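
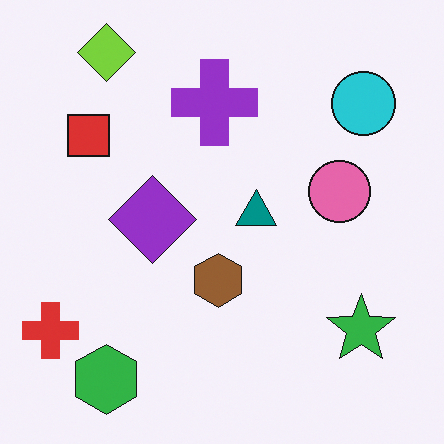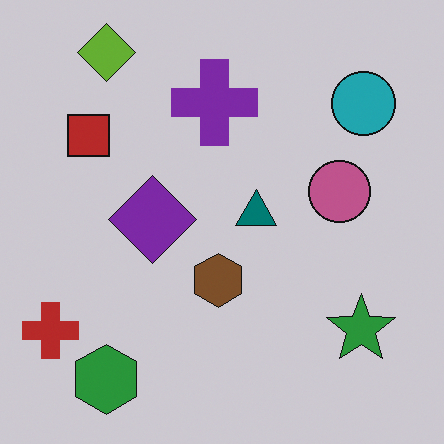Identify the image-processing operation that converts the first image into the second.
It was slightly darkened.

Every pixel — background and shapes alike — is uniformly darkened.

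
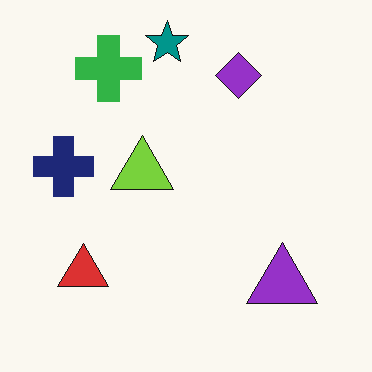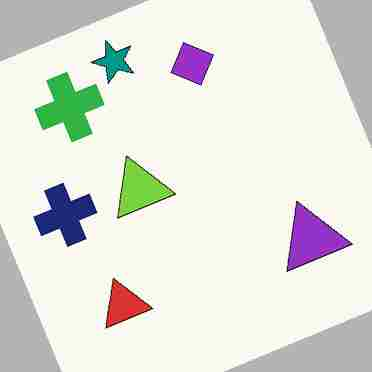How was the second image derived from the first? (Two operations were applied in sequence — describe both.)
The image was rotated counter-clockwise by a clearly visible amount, then heavily JPEG-compressed with obvious blocking artifacts.

Every shape is tilted by the same angle and the image corners show triangular fill wedges — a whole-image rotation by a non-right angle. Blocky 8×8 compression artifacts appear around shape edges and the flat background shows ringing — characteristic JPEG degradation.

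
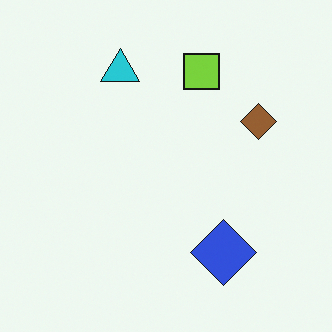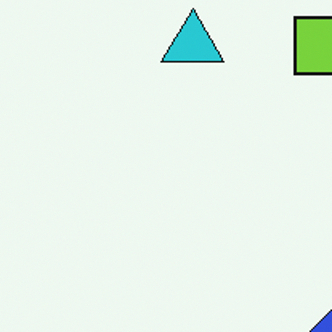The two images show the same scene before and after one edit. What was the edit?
The transformation is: cropped to a modestly smaller region and rescaled.

The visible shapes are larger and the field of view is narrower; shapes near the original edges may be partly or wholly outside the frame — a crop-and-rescale.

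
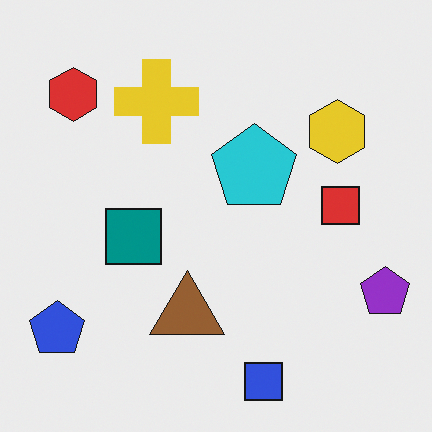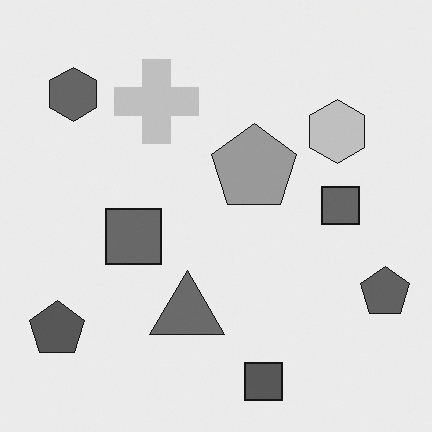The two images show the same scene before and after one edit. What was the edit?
It was converted to grayscale.

All color is removed — every shape is now a shade of grey.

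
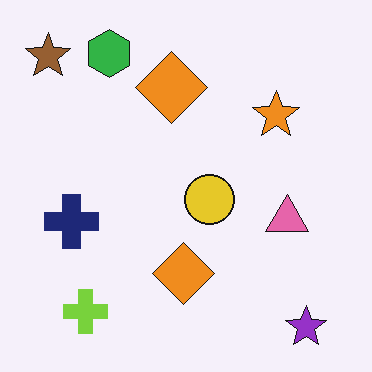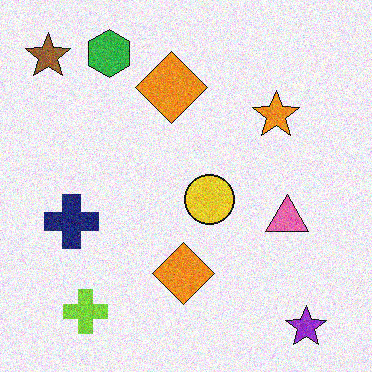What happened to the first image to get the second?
The image was degraded with moderate additive noise.

Random speckle covers the whole image, including the flat background.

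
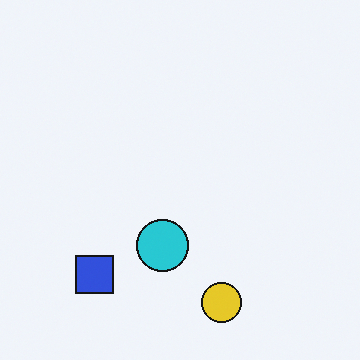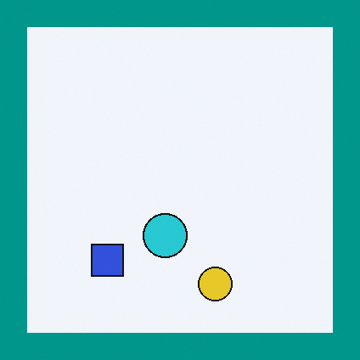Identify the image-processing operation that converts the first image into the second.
The image was framed with a teal border.

A solid teal frame runs around the edge of the second image, with the content slightly shrunk inside it.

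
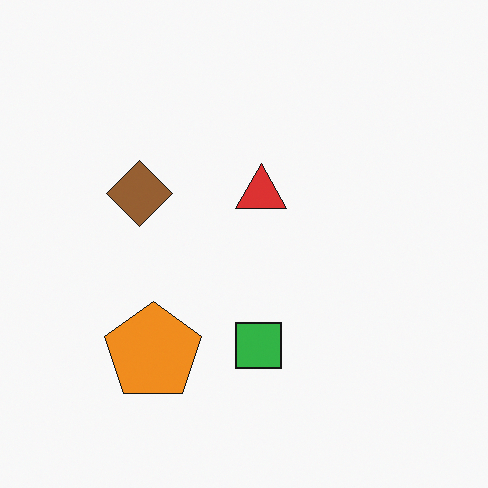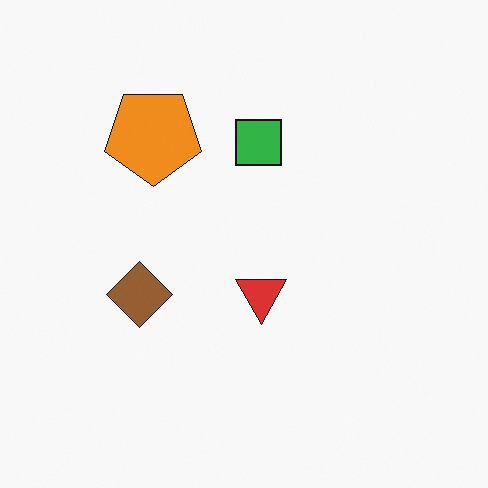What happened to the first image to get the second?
The image was flipped vertically (top ↔ bottom).

The orange pentagon is in the bottom-left of the first image and the top-left of the second — shapes on opposite sides of the horizontal midline have swapped in a mirror flip.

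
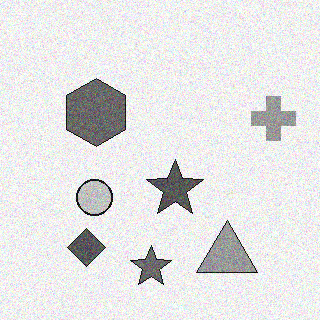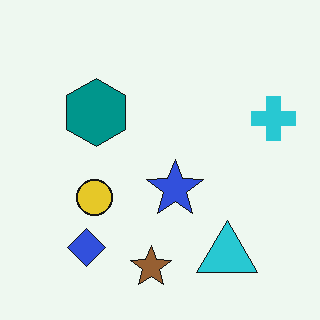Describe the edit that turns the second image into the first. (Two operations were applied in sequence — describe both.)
The first image is the second converted to grayscale, then degraded with moderate additive noise.

All color is removed — every shape is now a shade of grey. Random speckle covers the whole image, including the flat background.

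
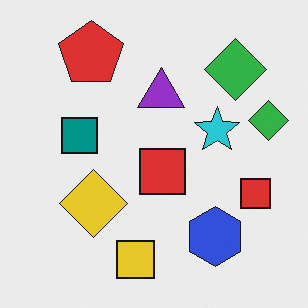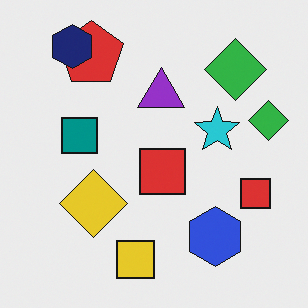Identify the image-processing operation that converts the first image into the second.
The transformation is: overlaid with an additional navy hexagon.

A navy hexagon appears in the second image that is absent from the first.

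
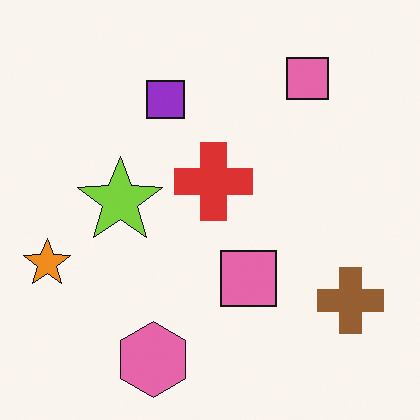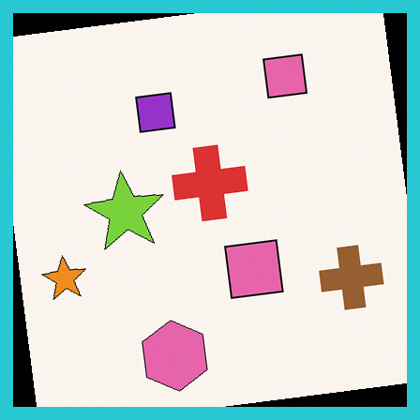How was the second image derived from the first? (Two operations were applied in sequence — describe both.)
The second image is the first rotated counter-clockwise by a slight angle, then framed with a cyan border.

Every shape is tilted by the same angle and the image corners show triangular fill wedges — a whole-image rotation by a non-right angle. A solid cyan frame runs around the edge of the second image, with the content slightly shrunk inside it.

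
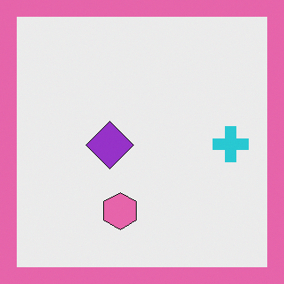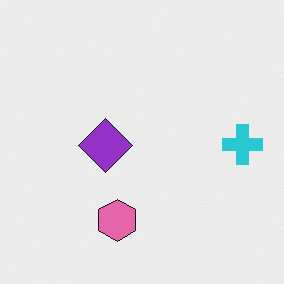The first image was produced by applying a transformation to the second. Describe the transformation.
The image was framed with a pink border.

A solid pink frame runs around the edge of the first image, with the content slightly shrunk inside it.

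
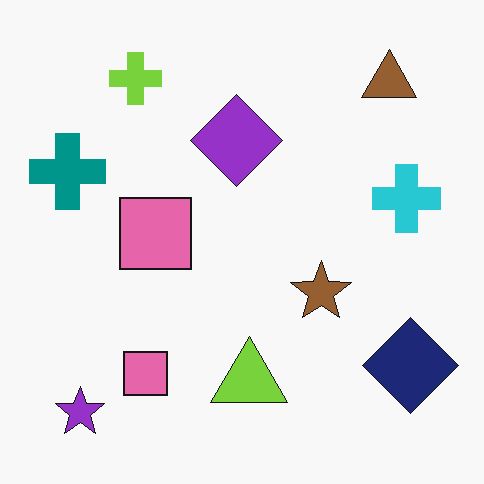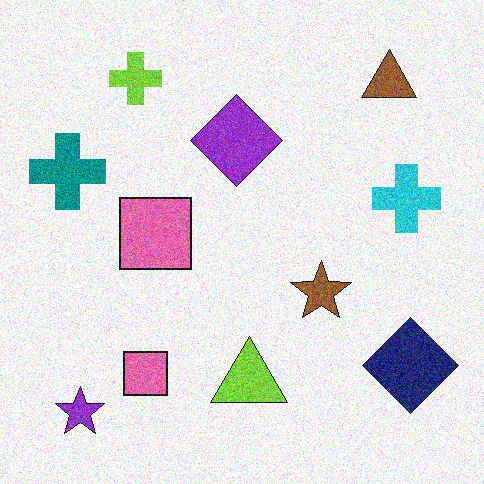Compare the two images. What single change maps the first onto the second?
The image was degraded with moderate additive noise.

Random speckle covers the whole image, including the flat background.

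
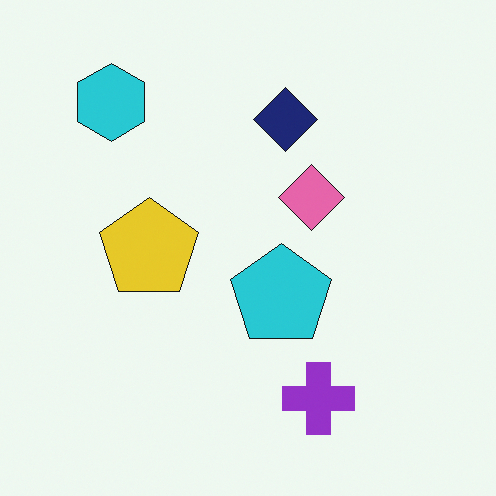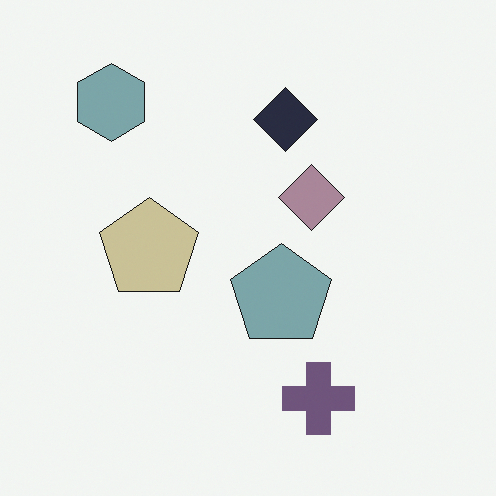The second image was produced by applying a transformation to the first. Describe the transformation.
Made much more muted (saturation change).

All colors are more muted and greyish — a global saturation change.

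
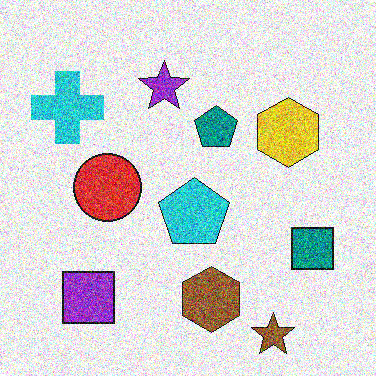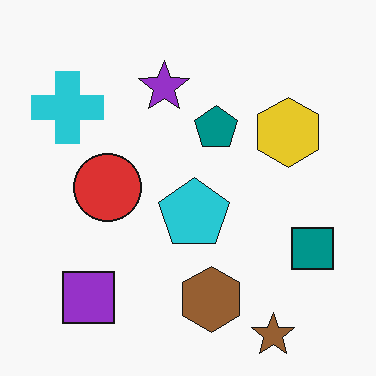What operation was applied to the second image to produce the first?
The transformation is: degraded with strong gaussian noise.

Random speckle covers the whole image, including the flat background.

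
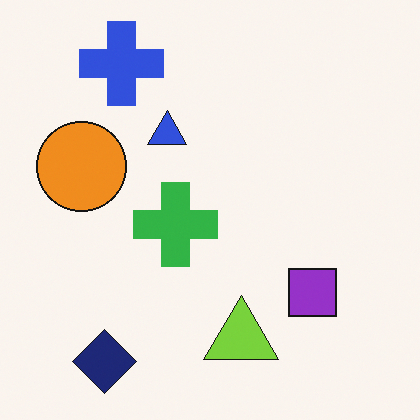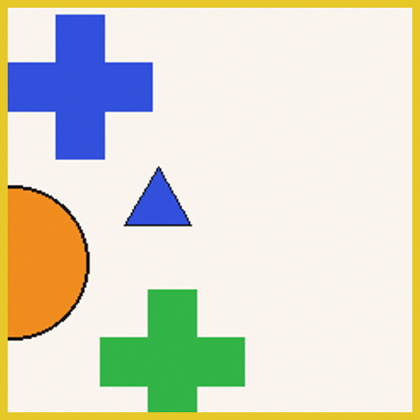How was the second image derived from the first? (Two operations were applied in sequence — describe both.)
The transformation is: cropped to a noticeably smaller region and rescaled, then framed with a yellow border.

The visible shapes are larger and the field of view is narrower; shapes near the original edges may be partly or wholly outside the frame — a crop-and-rescale. A solid yellow frame runs around the edge of the second image, with the content slightly shrunk inside it.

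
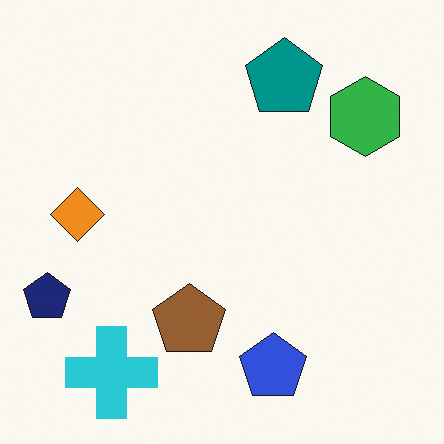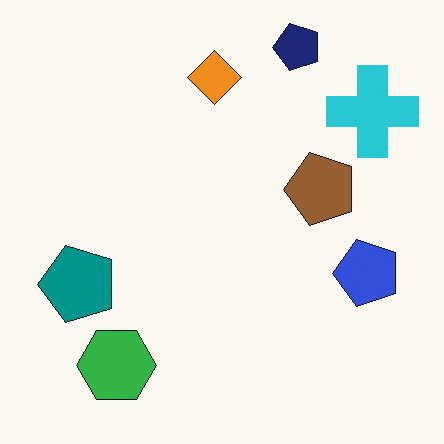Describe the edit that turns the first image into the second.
The image was transposed (reflected across the top-left ↔ bottom-right diagonal).

Shapes have swapped their row and column positions — what was in the top-right is now in the bottom-left — a diagonal reflection.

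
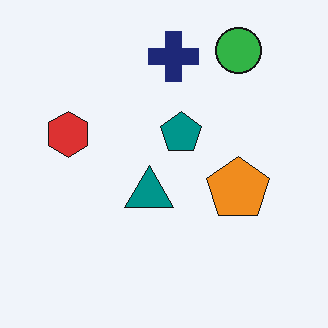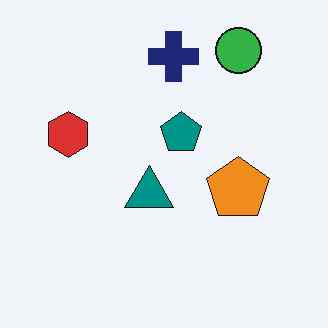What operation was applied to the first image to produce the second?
The transformation is: JPEG-compressed with visible artifacts.

Blocky 8×8 compression artifacts appear around shape edges and the flat background shows ringing — characteristic JPEG degradation.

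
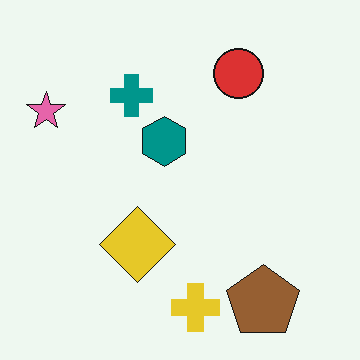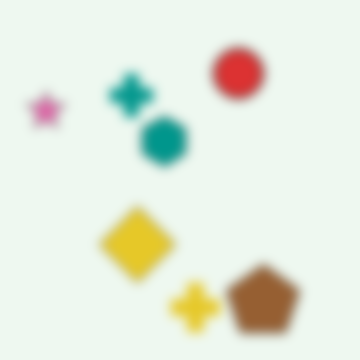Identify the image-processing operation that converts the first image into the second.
The image was strongly gaussian-blurred.

Shape edges and outlines are uniformly softened across the whole image.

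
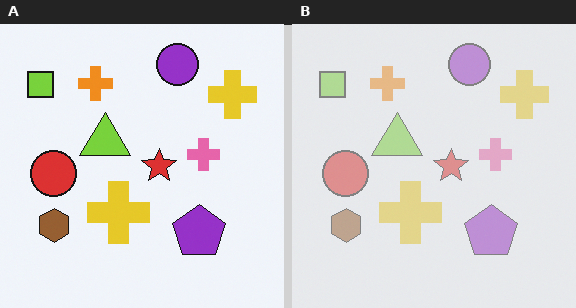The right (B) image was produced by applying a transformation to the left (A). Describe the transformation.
The image was washed out (contrast reduced).

Tones are pushed toward mid-grey across the whole image — a global contrast change.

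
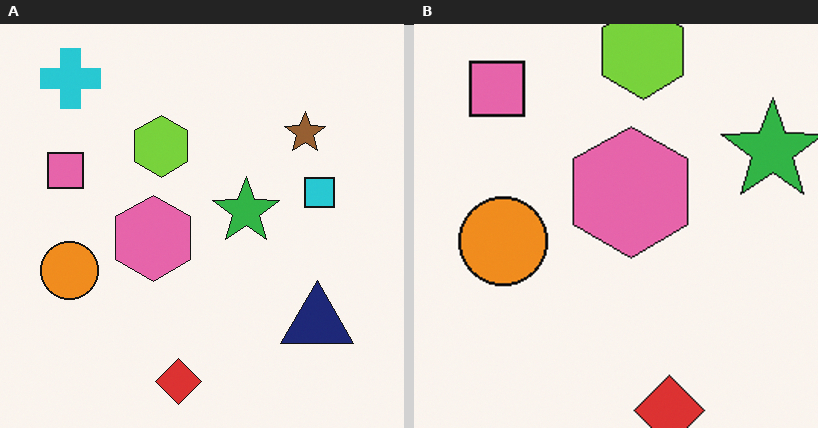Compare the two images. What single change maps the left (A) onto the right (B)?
This is the original image cropped to a modestly smaller region and rescaled.

The visible shapes are larger and the field of view is narrower; shapes near the original edges may be partly or wholly outside the frame — a crop-and-rescale.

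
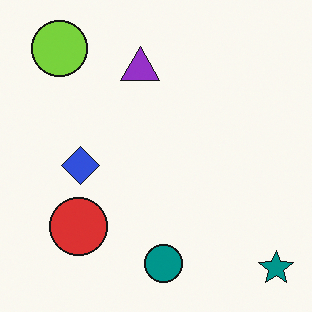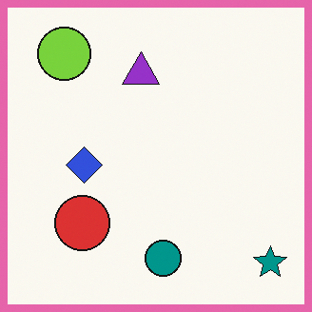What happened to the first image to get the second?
The second image is the first framed with a pink border.

A solid pink frame runs around the edge of the second image, with the content slightly shrunk inside it.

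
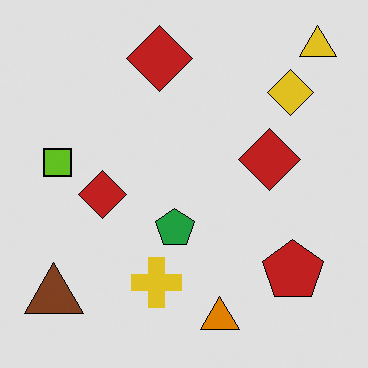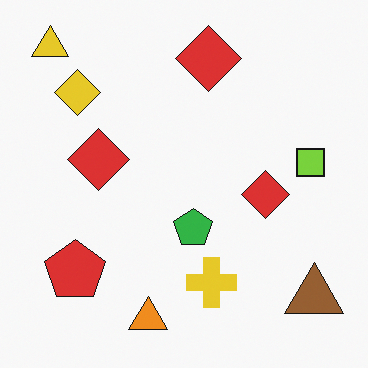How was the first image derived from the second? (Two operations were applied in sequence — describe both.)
It was flipped horizontally (left ↔ right), then posterized to a reduced palette.

The yellow triangle is in the top-left of the second image and the top-right of the first — shapes on opposite sides of the vertical midline have swapped in a mirror flip. Each flat color has snapped to a coarser quantized level — most visibly, the near-white background has dropped to a flat grey.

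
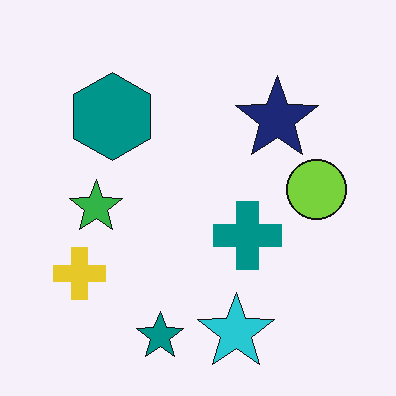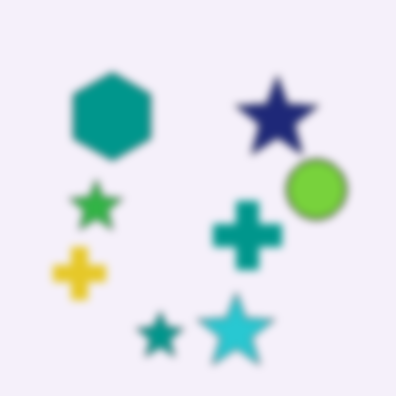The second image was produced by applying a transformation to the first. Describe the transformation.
The image was moderately blurred.

Shape edges and outlines are uniformly softened across the whole image.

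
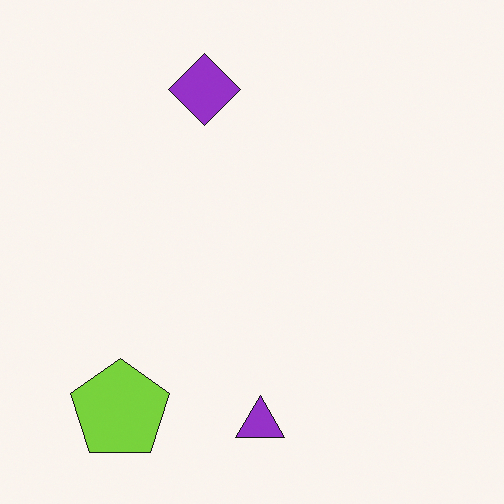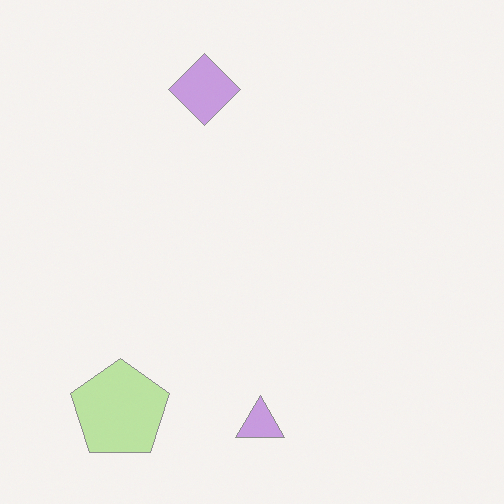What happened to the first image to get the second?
It was given much lower contrast.

Tones are pushed toward mid-grey across the whole image — a global contrast change.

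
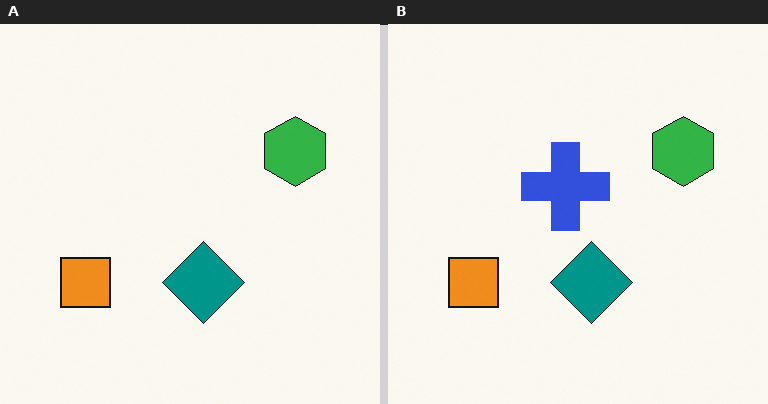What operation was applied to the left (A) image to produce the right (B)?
This is the original image overlaid with an additional blue cross.

A blue cross appears in the right (B) image that is absent from the left (A).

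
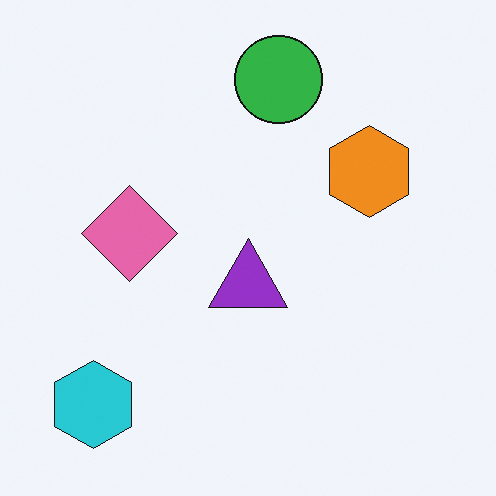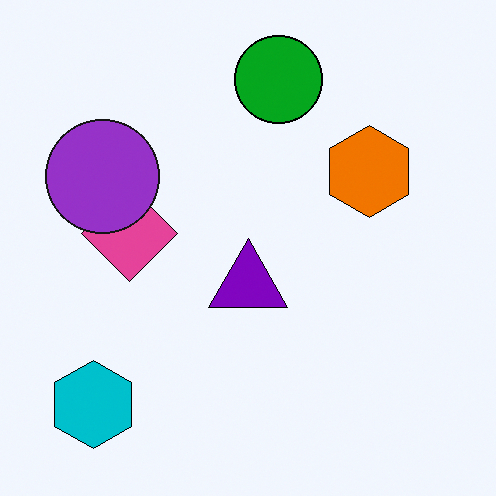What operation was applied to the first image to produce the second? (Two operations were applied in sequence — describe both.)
The image was given slightly increased contrast, then overlaid with an additional purple circle.

Tones are pushed away from mid-grey across the whole image — a global contrast change. A purple circle appears in the second image that is absent from the first.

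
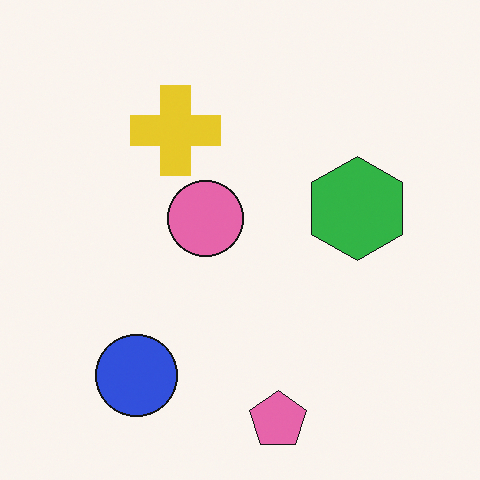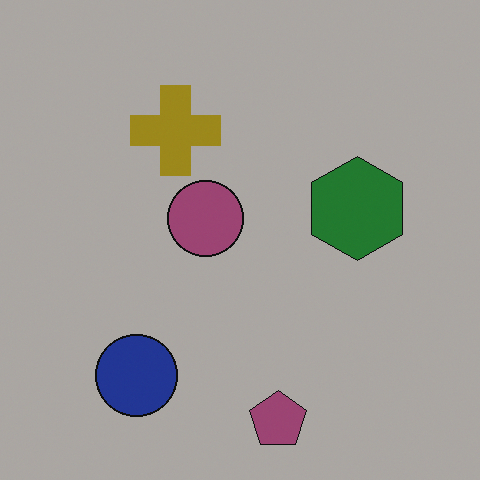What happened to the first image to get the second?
It was substantially darkened.

Every pixel — background and shapes alike — is uniformly darkened.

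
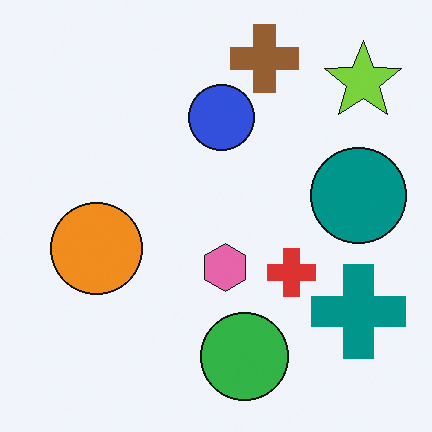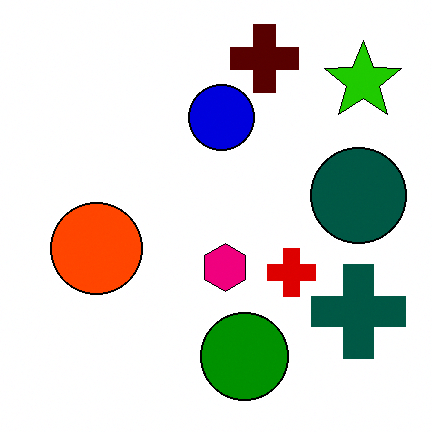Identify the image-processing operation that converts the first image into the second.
It was given much higher contrast.

Tones are pushed away from mid-grey across the whole image — a global contrast change.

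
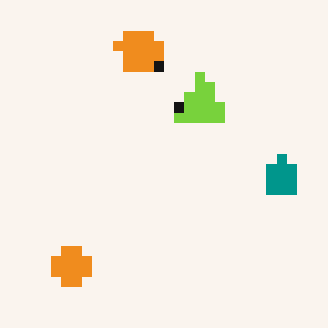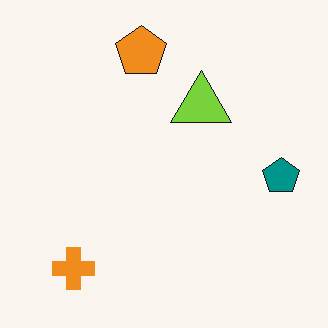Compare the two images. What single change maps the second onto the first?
Coarsely pixelated.

Shapes are reduced to large square blocks; fine edges and outlines are lost — a downscale-then-upscale (mosaic) effect.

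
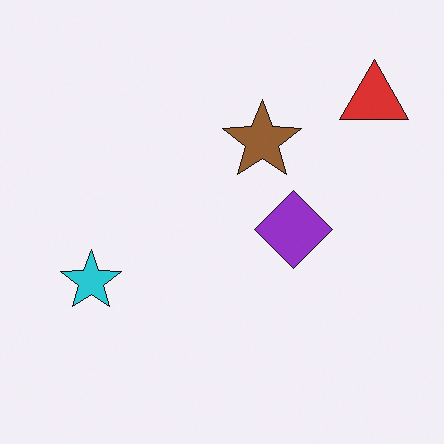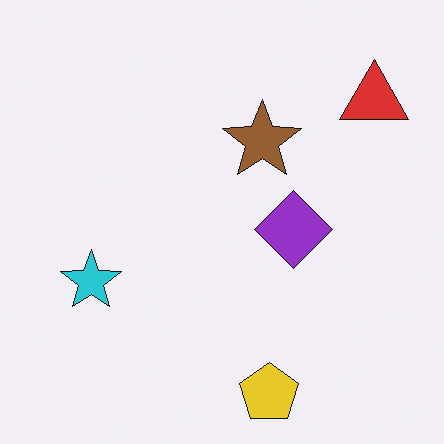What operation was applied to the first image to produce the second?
Overlaid with an additional yellow pentagon.

A yellow pentagon appears in the second image that is absent from the first.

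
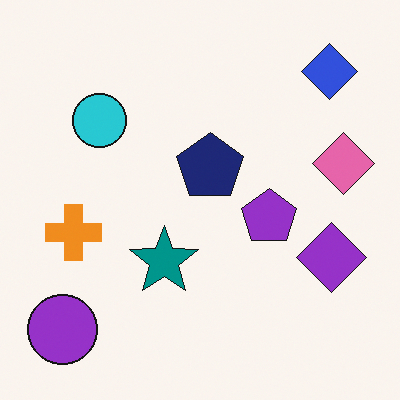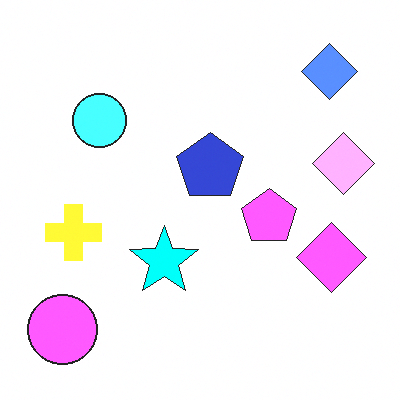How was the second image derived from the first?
The image was noticeably brightened.

Every pixel — background and shapes alike — is uniformly brightened.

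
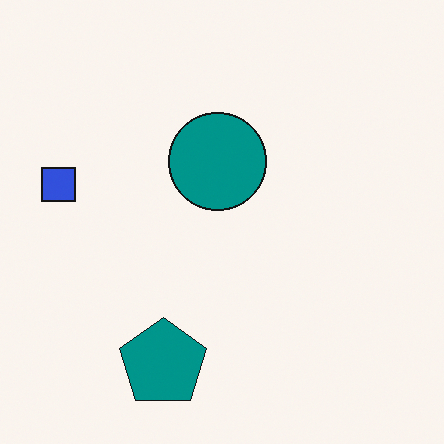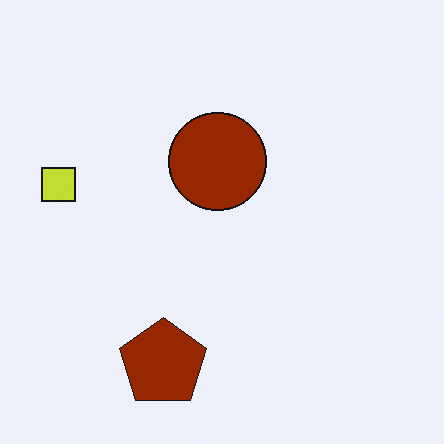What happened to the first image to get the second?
This is the original image hue-shifted by a large amount.

Every shape's color has rotated by the same amount around the hue wheel — a uniform hue shift.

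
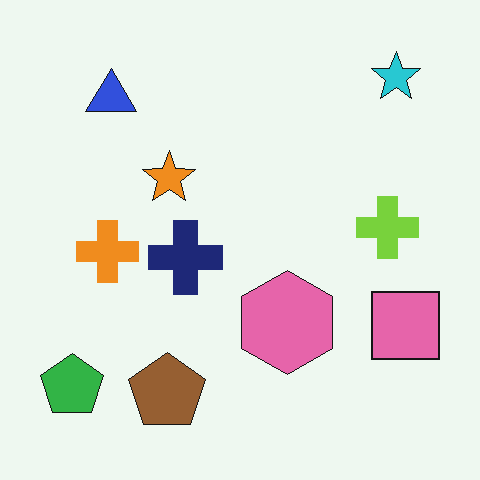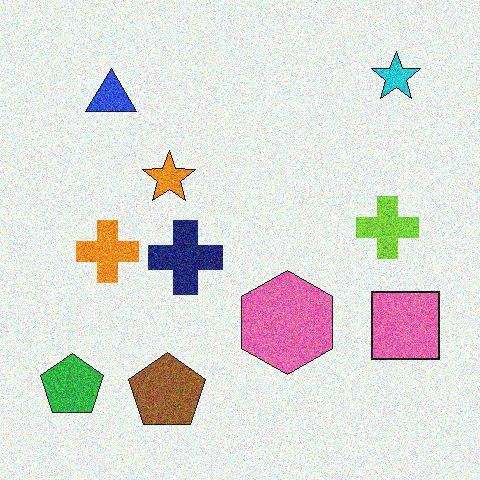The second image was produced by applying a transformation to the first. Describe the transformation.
The second image is the first degraded with visible gaussian noise.

Random speckle covers the whole image, including the flat background.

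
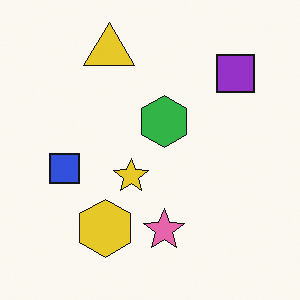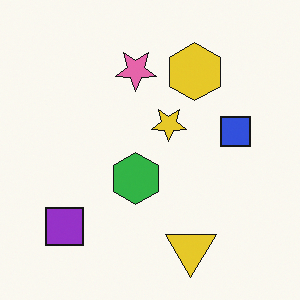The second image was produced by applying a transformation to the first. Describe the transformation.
The second image is the first rotated 180°.

The purple square sits in the top-right of the first image and the bottom-left of the second — consistent with a whole-image 180° rotation.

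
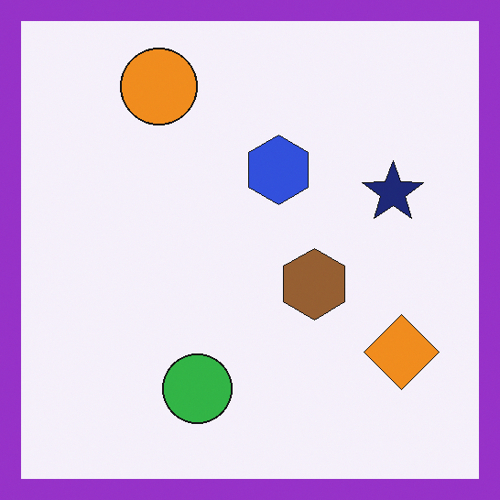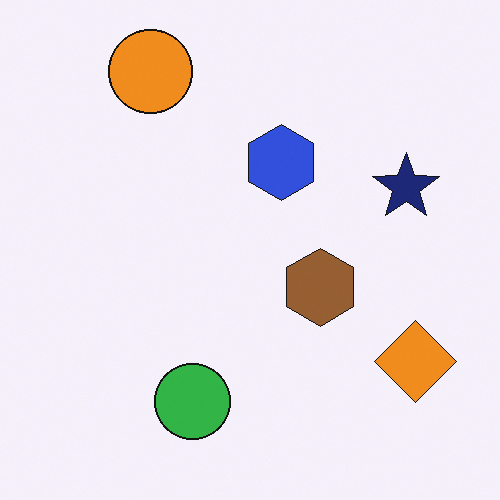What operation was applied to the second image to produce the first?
The image was framed with a purple border.

A solid purple frame runs around the edge of the first image, with the content slightly shrunk inside it.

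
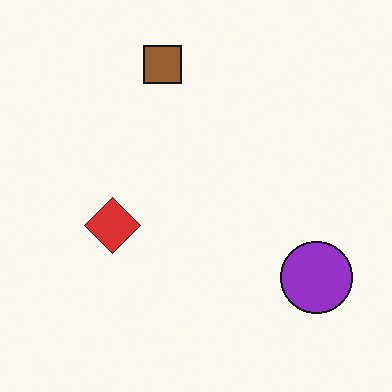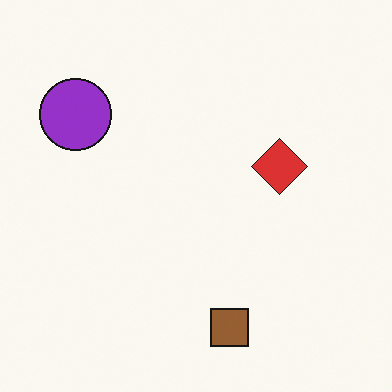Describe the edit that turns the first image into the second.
The transformation is: rotated 180°.

The purple circle sits in the bottom-right of the first image and the top-left of the second — consistent with a whole-image 180° rotation.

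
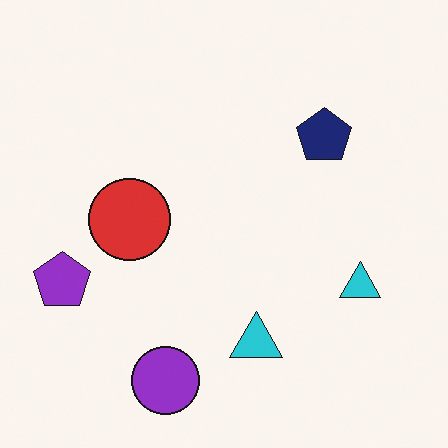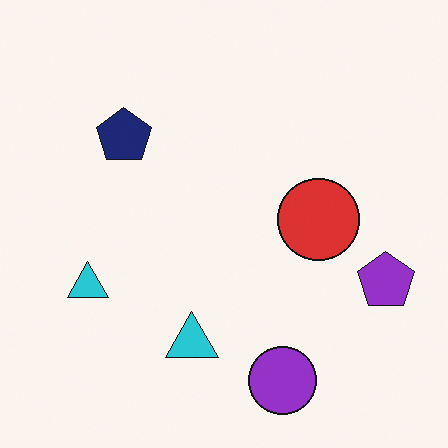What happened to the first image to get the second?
The transformation is: flipped horizontally (left ↔ right).

The purple pentagon is in the left of the first image and the right of the second — shapes on opposite sides of the vertical midline have swapped in a mirror flip.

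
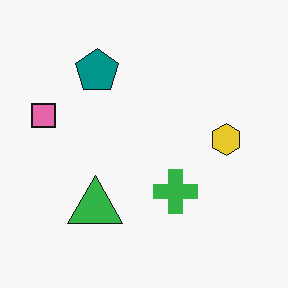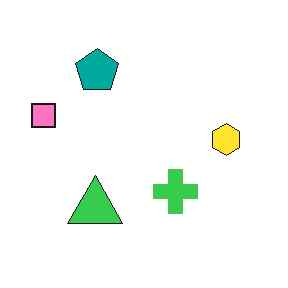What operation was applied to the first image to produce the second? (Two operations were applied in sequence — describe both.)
This is the original image slightly brightened, then JPEG-compressed with visible artifacts.

Every pixel — background and shapes alike — is uniformly brightened. Blocky 8×8 compression artifacts appear around shape edges and the flat background shows ringing — characteristic JPEG degradation.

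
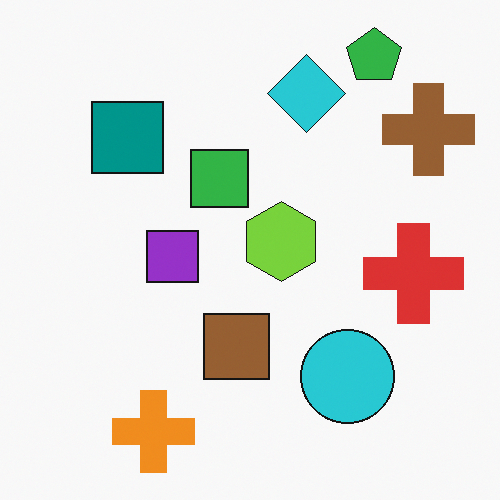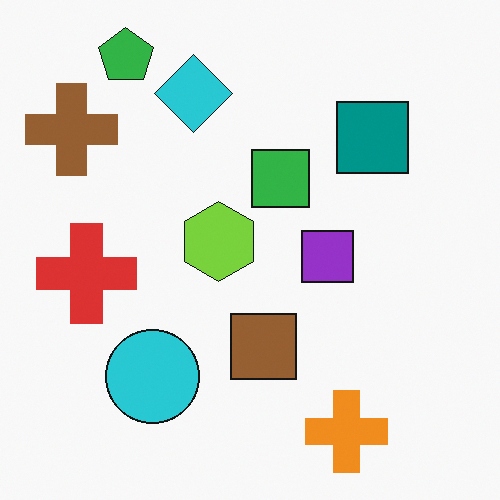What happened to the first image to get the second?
The transformation is: flipped horizontally (left ↔ right).

The brown cross is in the top-right of the first image and the top-left of the second — shapes on opposite sides of the vertical midline have swapped in a mirror flip.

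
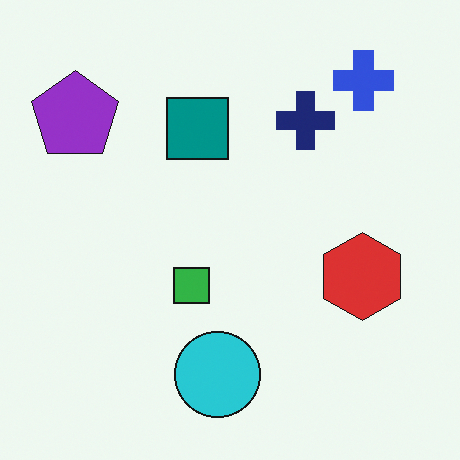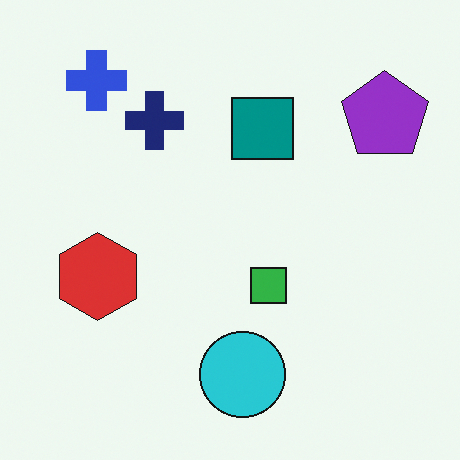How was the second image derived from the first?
This is the original image flipped horizontally (left ↔ right).

The purple pentagon is in the top-left of the first image and the top-right of the second — shapes on opposite sides of the vertical midline have swapped in a mirror flip.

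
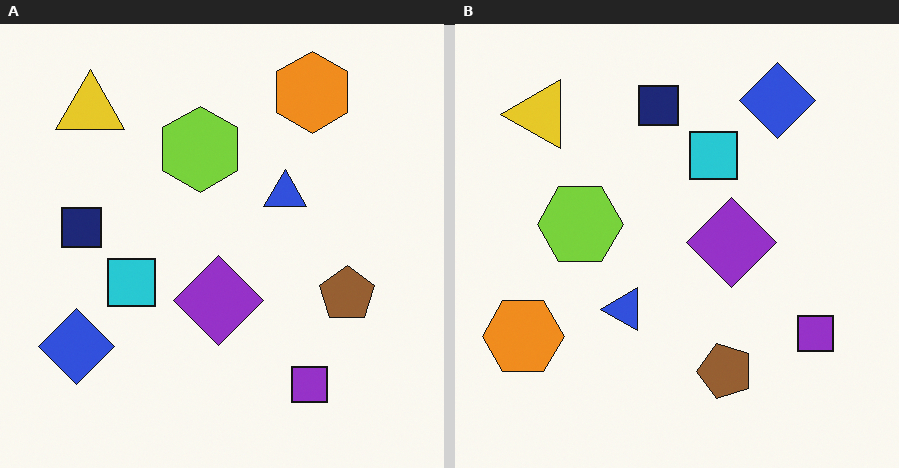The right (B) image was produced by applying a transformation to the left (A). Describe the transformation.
It was transposed (reflected across the top-left ↔ bottom-right diagonal).

Shapes have swapped their row and column positions — what was in the top-right is now in the bottom-left — a diagonal reflection.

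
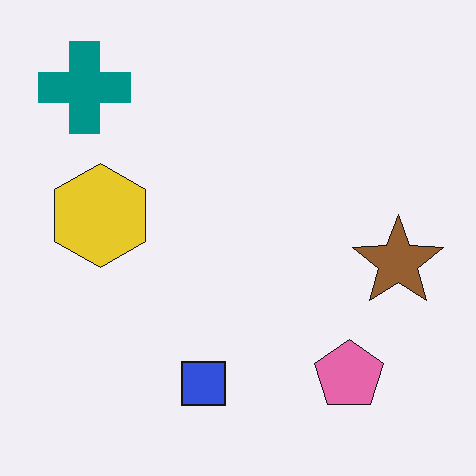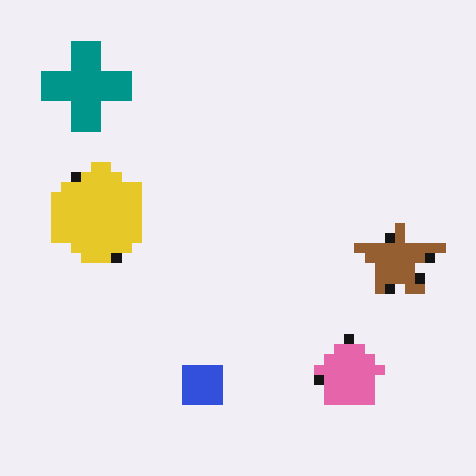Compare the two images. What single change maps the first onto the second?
The second image is the first heavily pixelated into large blocks.

Shapes are reduced to large square blocks; fine edges and outlines are lost — a downscale-then-upscale (mosaic) effect.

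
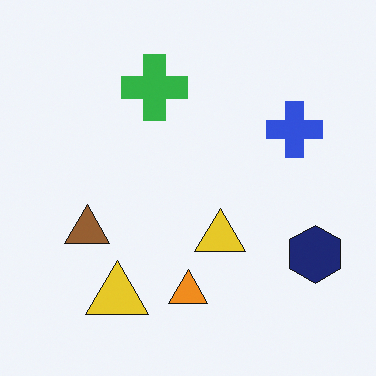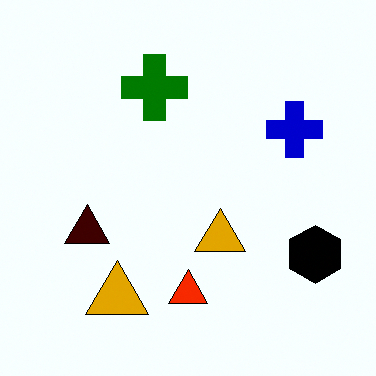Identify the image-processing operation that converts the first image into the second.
This is the original image boosted in contrast.

Tones are pushed away from mid-grey across the whole image — a global contrast change.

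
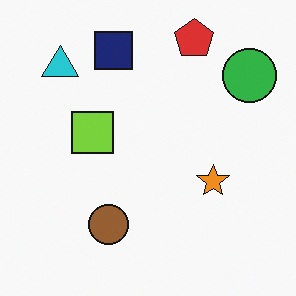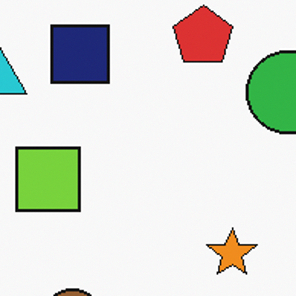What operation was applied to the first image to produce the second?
This is the original image cropped slightly and scaled back up.

The visible shapes are larger and the field of view is narrower; shapes near the original edges may be partly or wholly outside the frame — a crop-and-rescale.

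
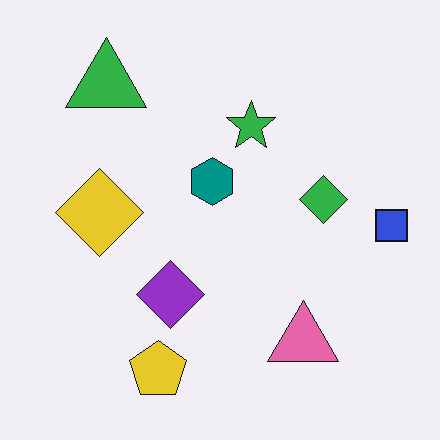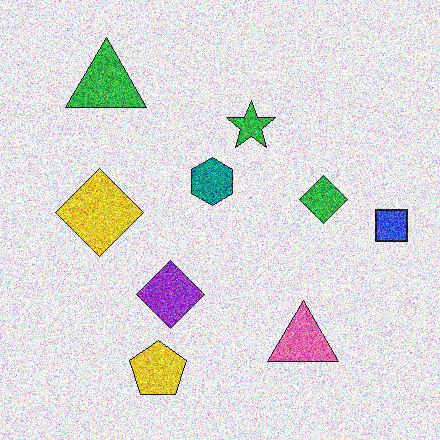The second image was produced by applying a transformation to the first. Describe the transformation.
The image was degraded with heavy additive noise.

Random speckle covers the whole image, including the flat background.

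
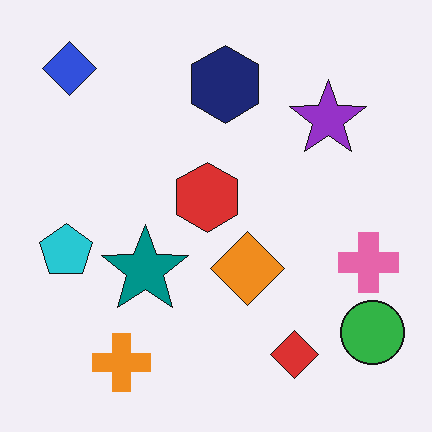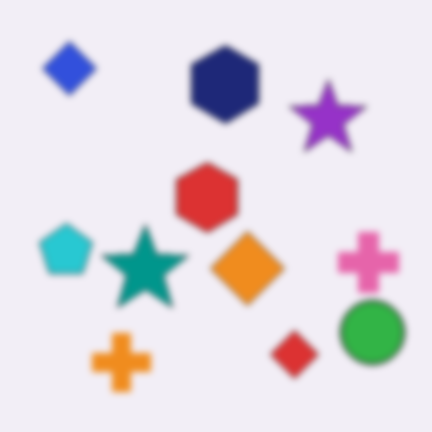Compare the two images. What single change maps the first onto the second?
Noticeably gaussian-blurred.

Shape edges and outlines are uniformly softened across the whole image.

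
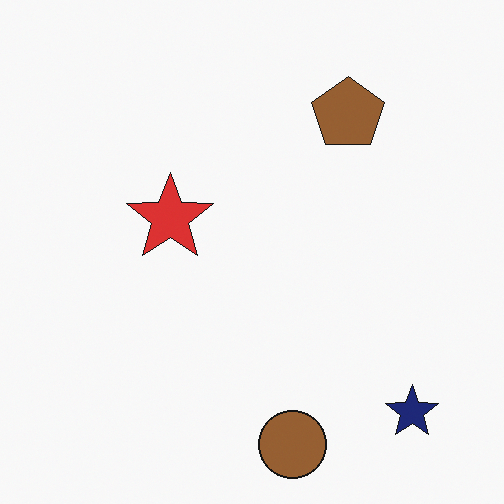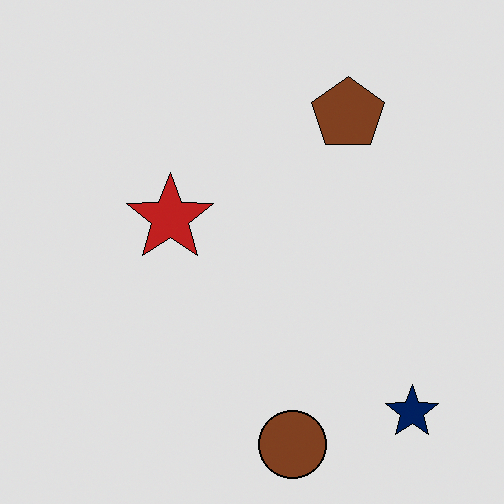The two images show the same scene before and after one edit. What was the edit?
The second image is the first moderately posterized.

Each flat color has snapped to a coarser quantized level — most visibly, the near-white background has dropped to a flat grey.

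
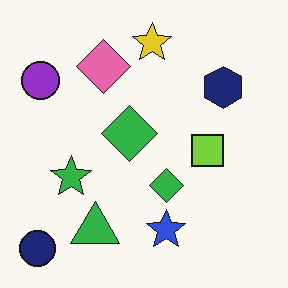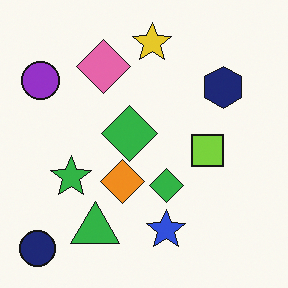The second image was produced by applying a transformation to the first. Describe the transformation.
The second image is the first overlaid with an additional orange diamond.

An orange diamond appears in the second image that is absent from the first.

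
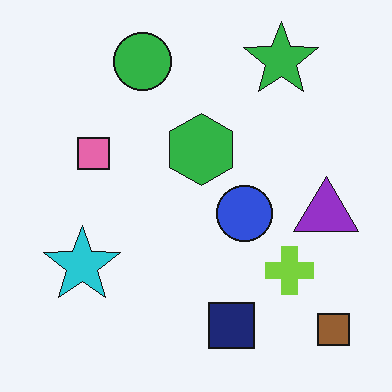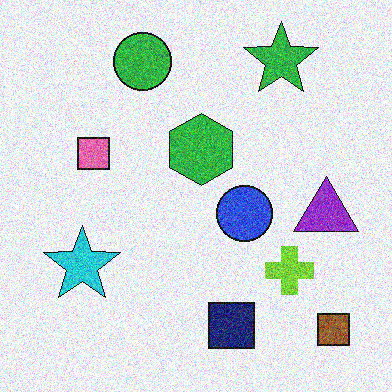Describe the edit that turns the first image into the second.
Degraded with heavy additive noise.

Random speckle covers the whole image, including the flat background.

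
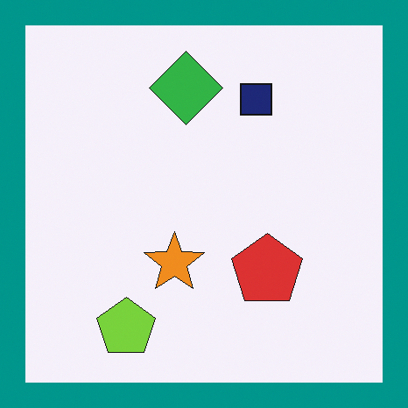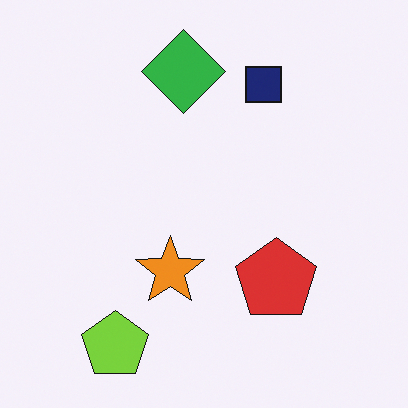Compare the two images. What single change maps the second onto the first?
Framed with a teal border.

A solid teal frame runs around the edge of the first image, with the content slightly shrunk inside it.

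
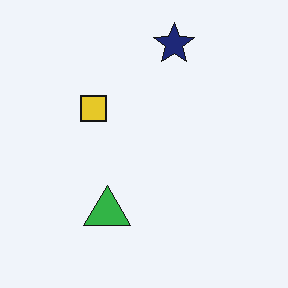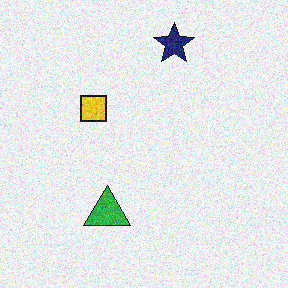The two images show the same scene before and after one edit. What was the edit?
The second image is the first degraded with visible gaussian noise.

Random speckle covers the whole image, including the flat background.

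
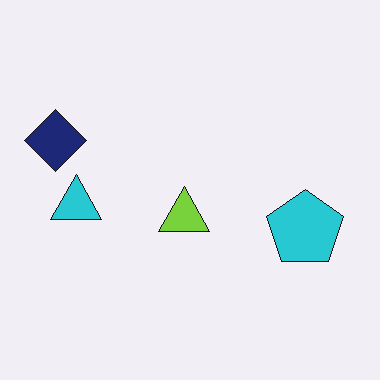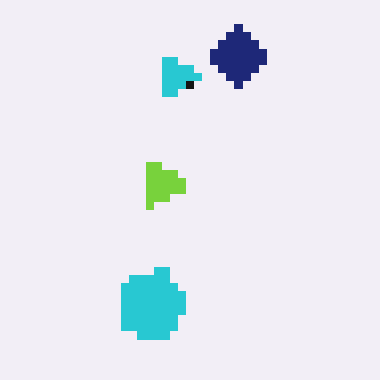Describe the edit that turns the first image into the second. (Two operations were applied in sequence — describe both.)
The transformation is: rotated 90° clockwise, then pixelated into visible square blocks.

The navy diamond sits in the left of the first image and the top of the second — consistent with a whole-image 90° clockwise rotation. Shapes are reduced to large square blocks; fine edges and outlines are lost — a downscale-then-upscale (mosaic) effect.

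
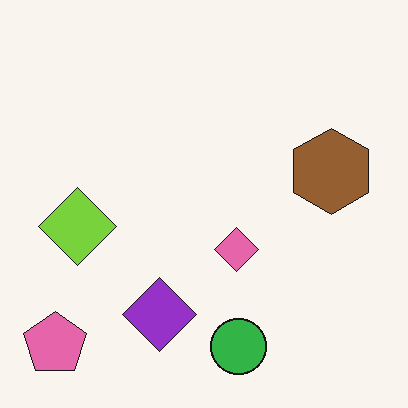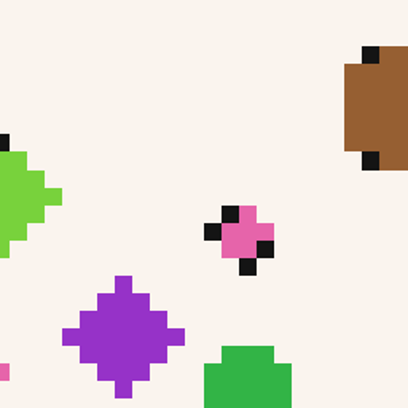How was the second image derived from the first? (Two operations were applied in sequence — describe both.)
The second image is the first coarsely pixelated, then cropped to a modestly smaller region and rescaled.

Shapes are reduced to large square blocks; fine edges and outlines are lost — a downscale-then-upscale (mosaic) effect. The visible shapes are larger and the field of view is narrower; shapes near the original edges may be partly or wholly outside the frame — a crop-and-rescale.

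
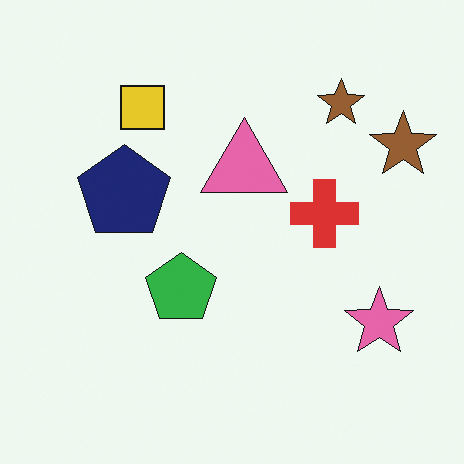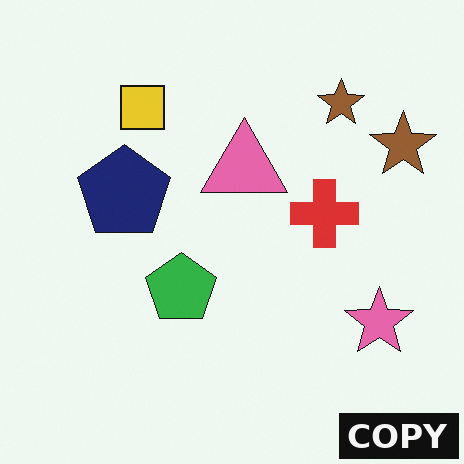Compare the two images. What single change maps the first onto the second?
Watermarked with the text "COPY" in the lower-right corner.

A dark label reading "COPY" appears in the lower-right corner.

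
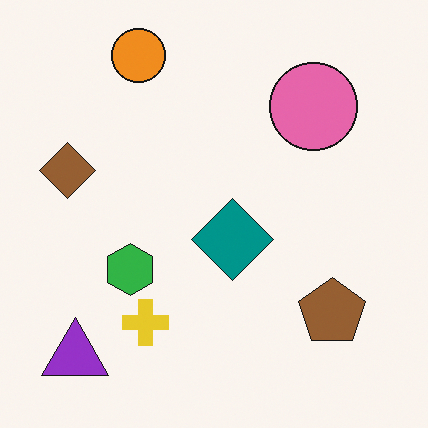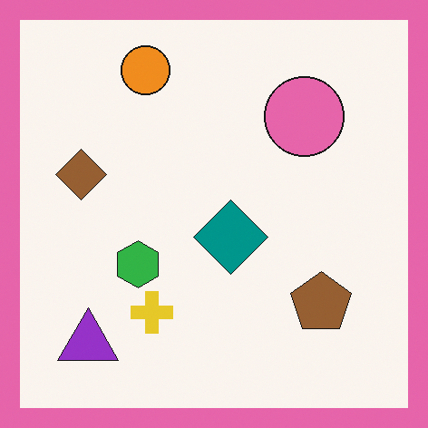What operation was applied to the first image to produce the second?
Framed with a pink border.

A solid pink frame runs around the edge of the second image, with the content slightly shrunk inside it.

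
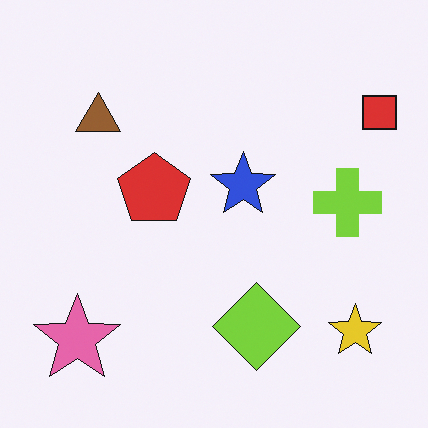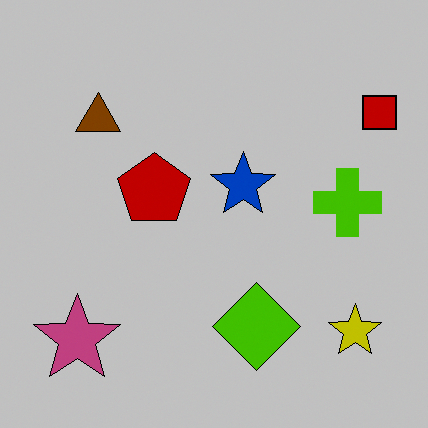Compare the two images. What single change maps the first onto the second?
The transformation is: aggressively posterized.

Each flat color has snapped to a coarser quantized level — most visibly, the near-white background has dropped to a flat grey.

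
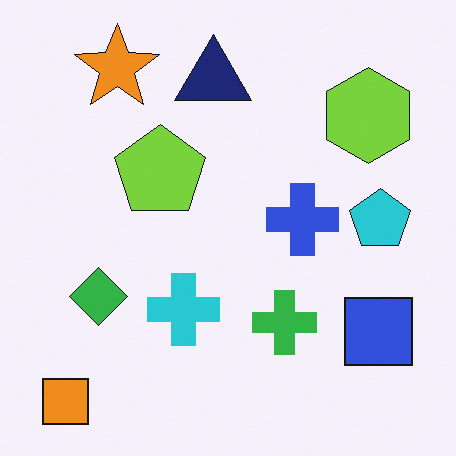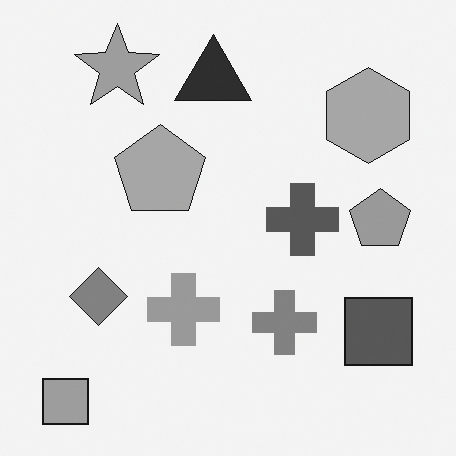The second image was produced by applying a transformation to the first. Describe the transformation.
This is the original image converted to grayscale.

All color is removed — every shape is now a shade of grey.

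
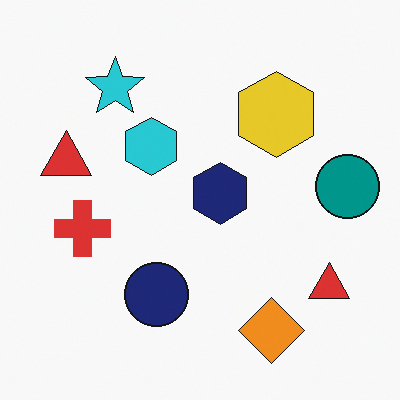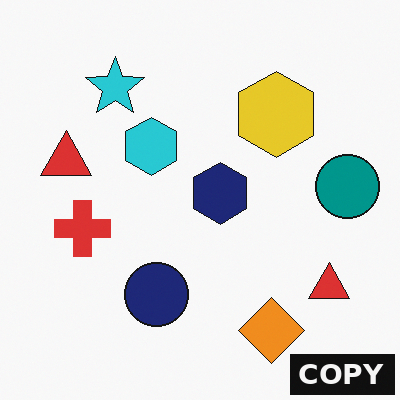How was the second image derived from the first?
This is the original image watermarked with the text "COPY" in the lower-right corner.

A dark label reading "COPY" appears in the lower-right corner.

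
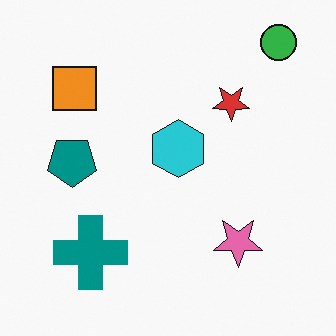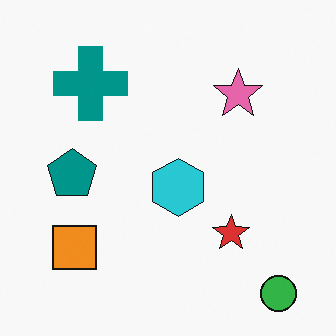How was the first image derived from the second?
The image was flipped vertically (top ↔ bottom).

The green circle is in the bottom-right of the second image and the top-right of the first — shapes on opposite sides of the horizontal midline have swapped in a mirror flip.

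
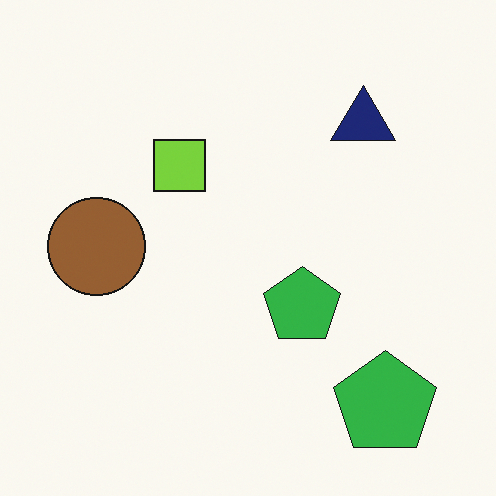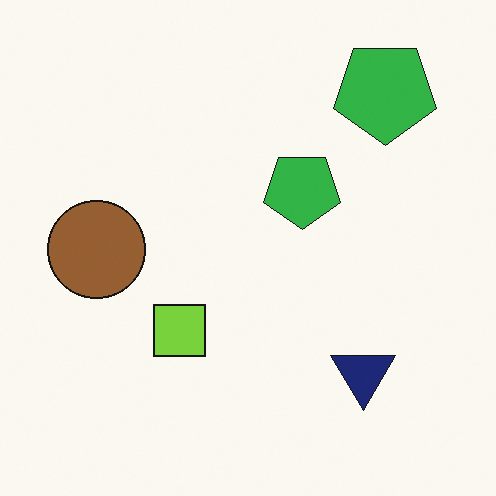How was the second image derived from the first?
The image was flipped vertically (top ↔ bottom).

The navy triangle is in the top-right of the first image and the bottom-right of the second — shapes on opposite sides of the horizontal midline have swapped in a mirror flip.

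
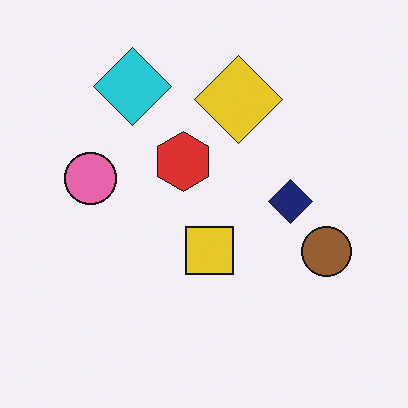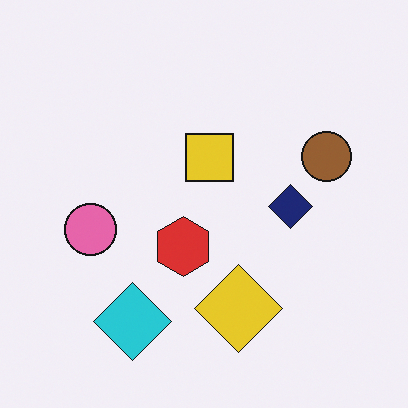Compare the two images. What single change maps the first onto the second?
The image was flipped vertically (top ↔ bottom).

The cyan diamond is in the top-left of the first image and the bottom-left of the second — shapes on opposite sides of the horizontal midline have swapped in a mirror flip.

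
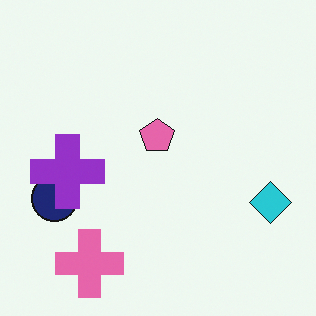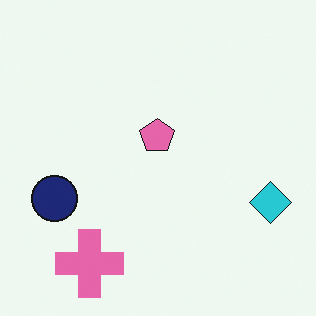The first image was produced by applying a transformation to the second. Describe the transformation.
This is the original image overlaid with an additional purple cross.

A purple cross appears in the first image that is absent from the second.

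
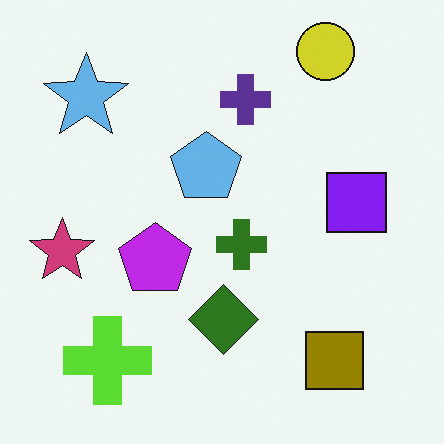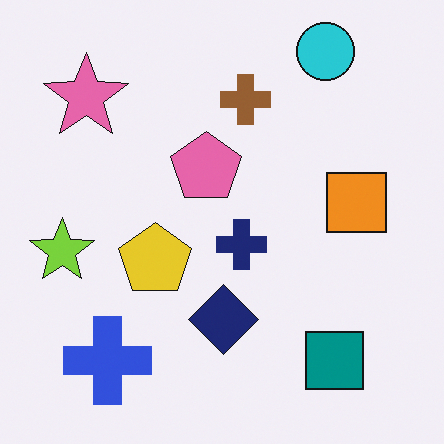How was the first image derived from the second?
It was hue-shifted through roughly half the color wheel.

Every shape's color has rotated by the same amount around the hue wheel — a uniform hue shift.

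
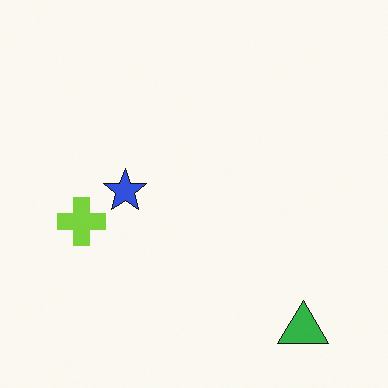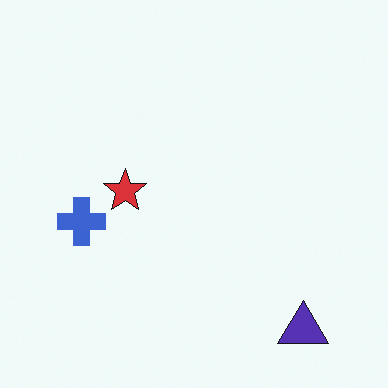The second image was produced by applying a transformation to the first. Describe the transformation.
Hue-shifted noticeably.

Every shape's color has rotated by the same amount around the hue wheel — a uniform hue shift.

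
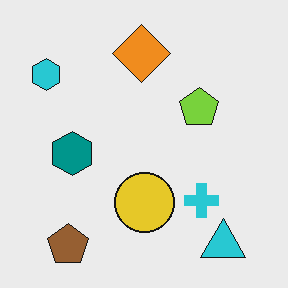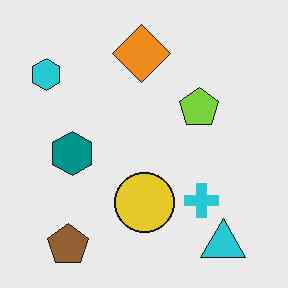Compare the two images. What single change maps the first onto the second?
The second image is the first given moderate JPEG compression.

Blocky 8×8 compression artifacts appear around shape edges and the flat background shows ringing — characteristic JPEG degradation.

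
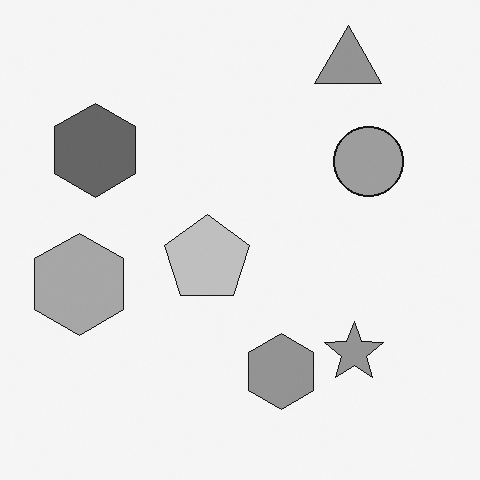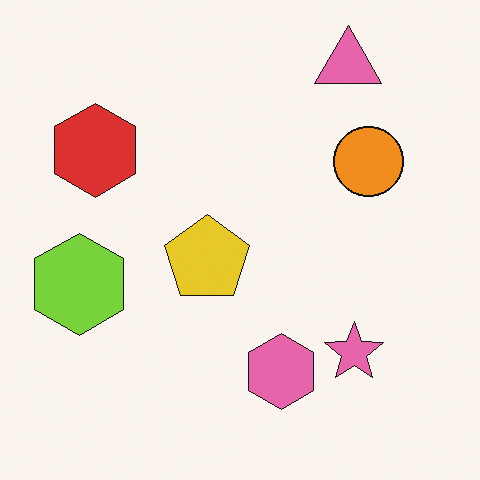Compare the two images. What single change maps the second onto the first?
The first image is the second converted to grayscale.

All color is removed — every shape is now a shade of grey.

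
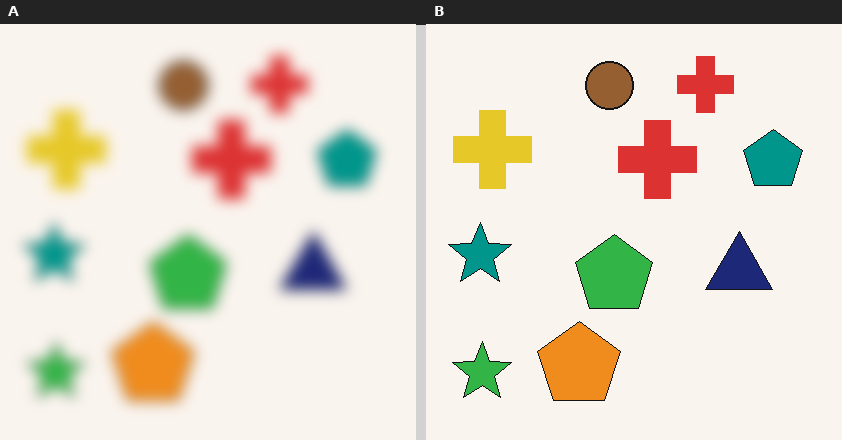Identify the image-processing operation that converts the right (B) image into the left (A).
The transformation is: strongly gaussian-blurred.

Shape edges and outlines are uniformly softened across the whole image.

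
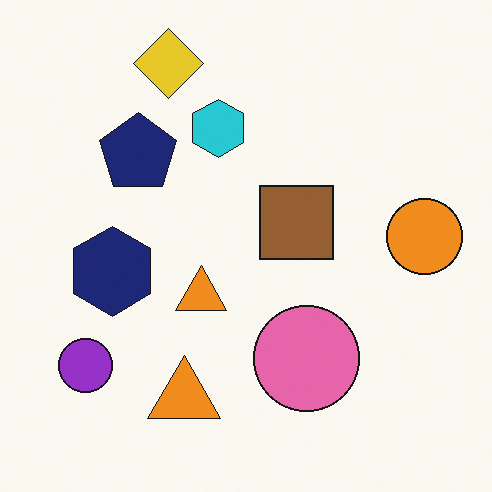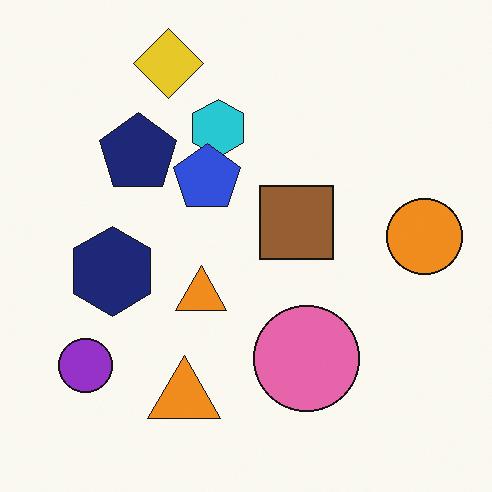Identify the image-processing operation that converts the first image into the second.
Overlaid with an additional blue pentagon.

A blue pentagon appears in the second image that is absent from the first.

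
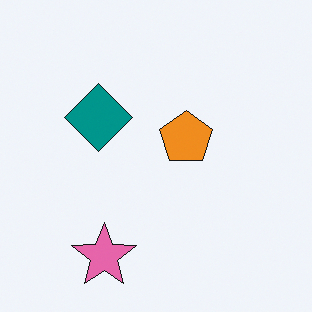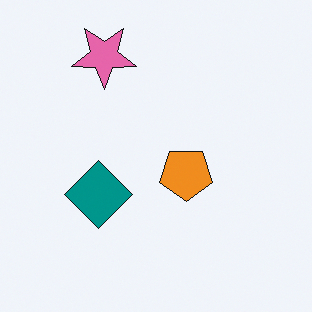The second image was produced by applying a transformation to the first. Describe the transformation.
The second image is the first flipped vertically (top ↔ bottom).

The pink star is in the bottom of the first image and the top of the second — shapes on opposite sides of the horizontal midline have swapped in a mirror flip.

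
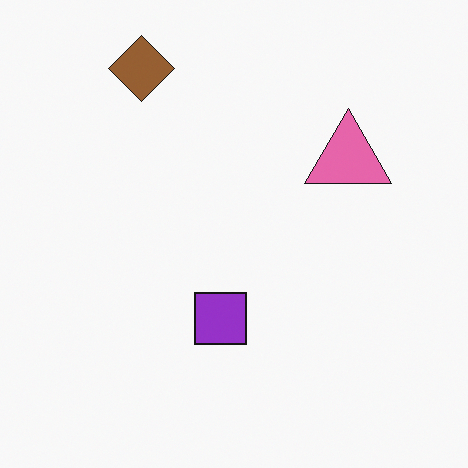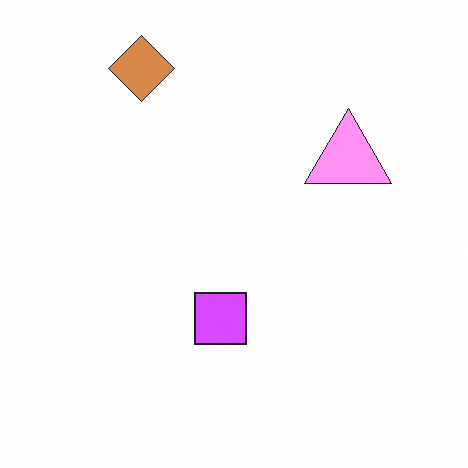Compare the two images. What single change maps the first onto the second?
This is the original image substantially brightened.

Every pixel — background and shapes alike — is uniformly brightened.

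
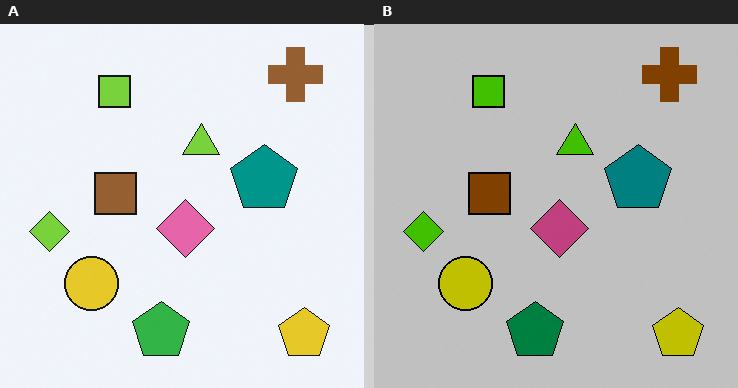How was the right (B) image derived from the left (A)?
This is the original image heavily posterized to just a handful of flat colors.

Each flat color has snapped to a coarser quantized level — most visibly, the near-white background has dropped to a flat grey.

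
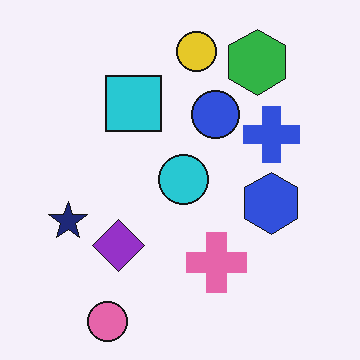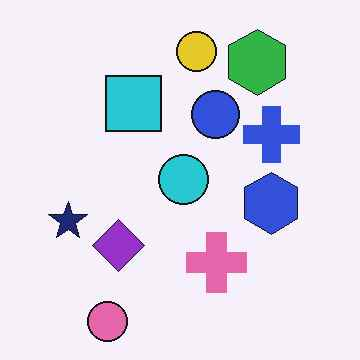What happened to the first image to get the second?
The image was given moderate JPEG compression.

Blocky 8×8 compression artifacts appear around shape edges and the flat background shows ringing — characteristic JPEG degradation.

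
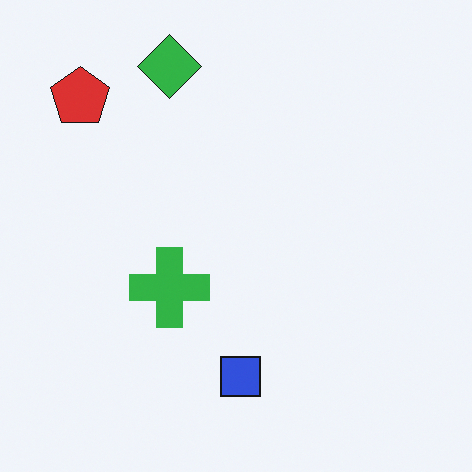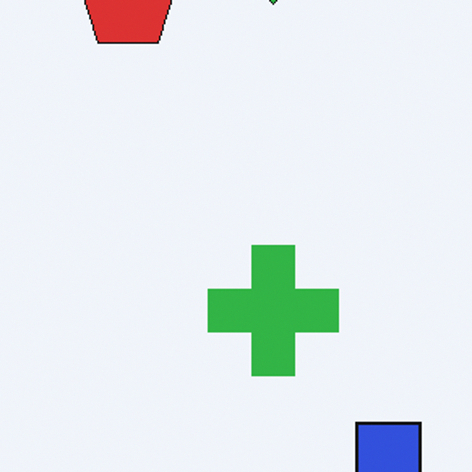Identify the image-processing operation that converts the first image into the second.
The transformation is: cropped tightly and scaled back up.

The visible shapes are larger and the field of view is narrower; shapes near the original edges may be partly or wholly outside the frame — a crop-and-rescale.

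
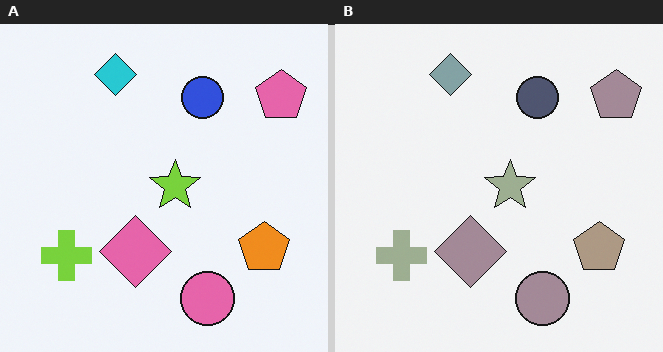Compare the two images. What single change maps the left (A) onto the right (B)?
The image was made much more muted (saturation change).

All colors are more muted and greyish — a global saturation change.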